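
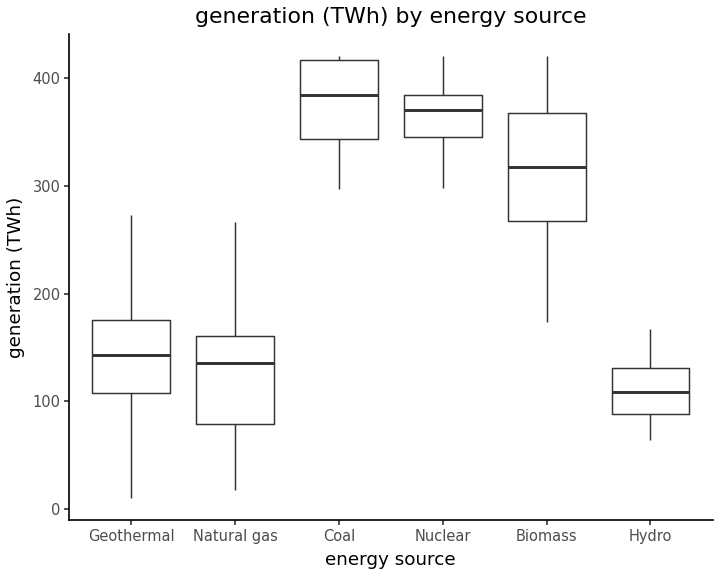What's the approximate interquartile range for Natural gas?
Q3 ≈ 150, Q1 ≈ 75; IQR ≈ 75.

≈ 75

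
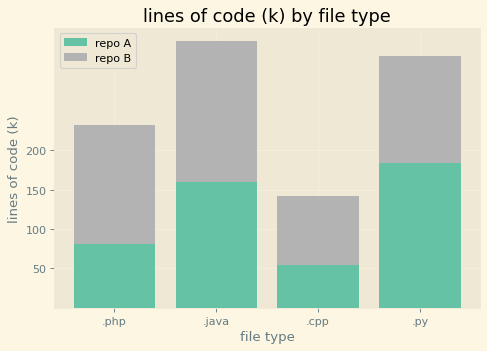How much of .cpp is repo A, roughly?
≈ 50

repo A top ≈ 50, bottom ≈ 0; segment ≈ 50.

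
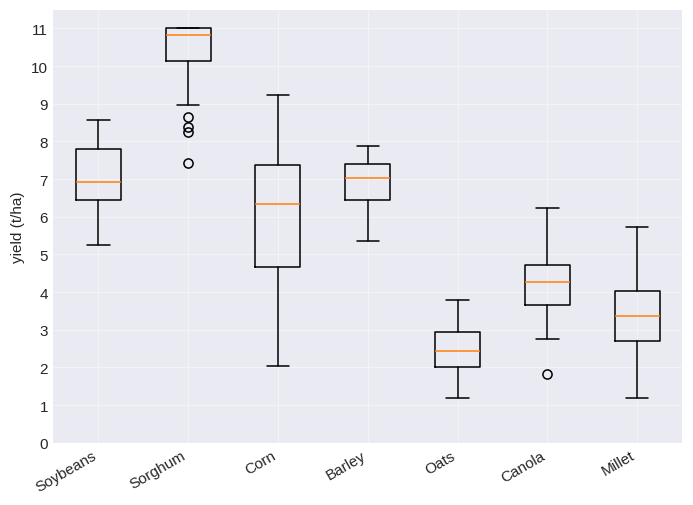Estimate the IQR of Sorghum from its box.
Q3 ≈ 11, Q1 ≈ 10; IQR ≈ 1.

≈ 1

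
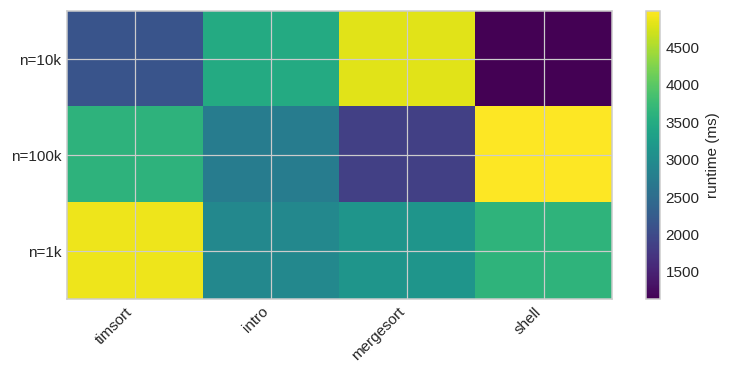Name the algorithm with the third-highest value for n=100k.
Top 4 for n=100k: shell ≈ 5000, timsort ≈ 3500, intro ≈ 2500, mergesort ≈ 2000.

intro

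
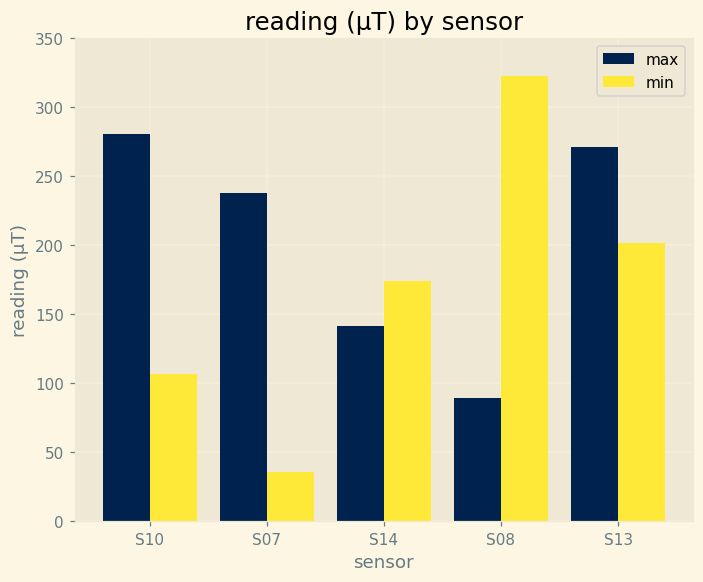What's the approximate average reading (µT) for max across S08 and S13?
≈ 175

(100 + 250) / 2 ≈ 175.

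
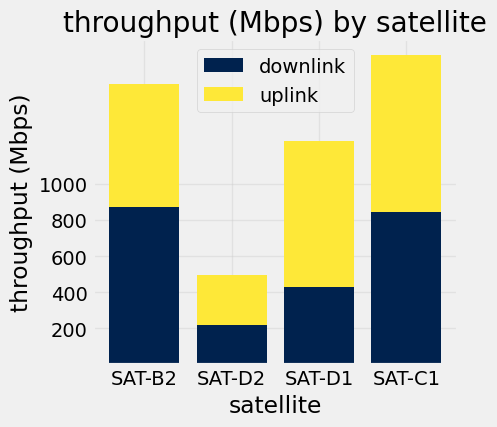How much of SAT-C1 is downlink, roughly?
≈ 800

downlink top ≈ 800, bottom ≈ 0; segment ≈ 800.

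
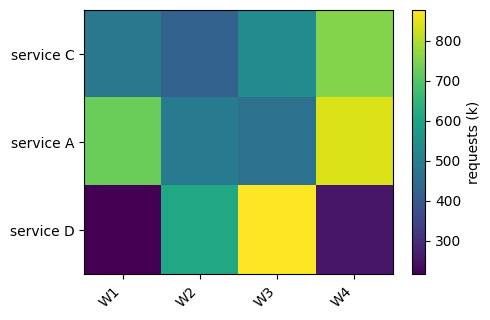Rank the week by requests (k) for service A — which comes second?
Top 3 for service A: W4 ≈ 800, W1 ≈ 700, W2 ≈ 500.

W1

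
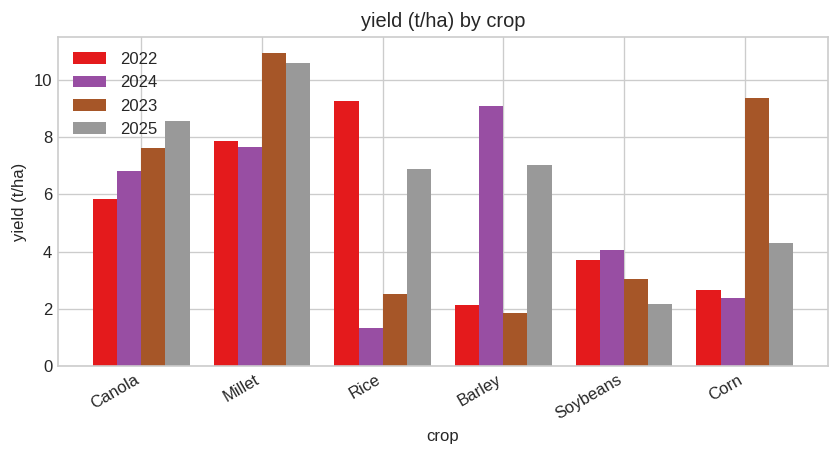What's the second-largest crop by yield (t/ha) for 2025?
Top 3 for 2025: Millet ≈ 11, Canola ≈ 9, Barley ≈ 7.

Canola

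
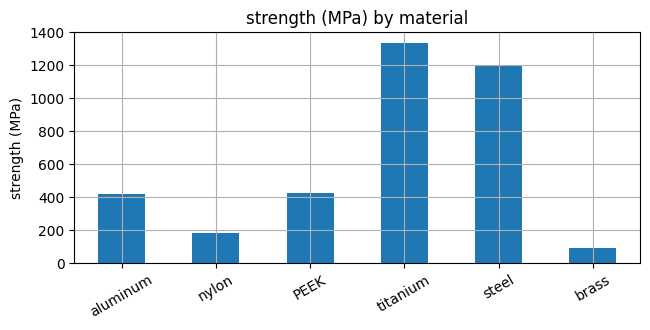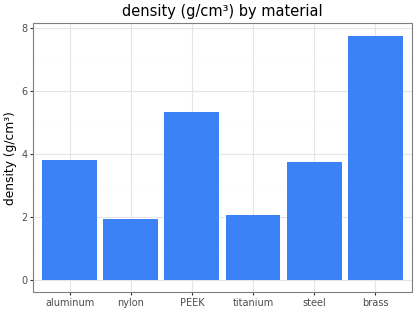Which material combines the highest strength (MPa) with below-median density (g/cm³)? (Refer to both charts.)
Chart 2 median density (g/cm³) ≈ 4; below-median materials: nylon, titanium, steel. Among those, titanium has the highest strength (MPa) (≈ 1400).

titanium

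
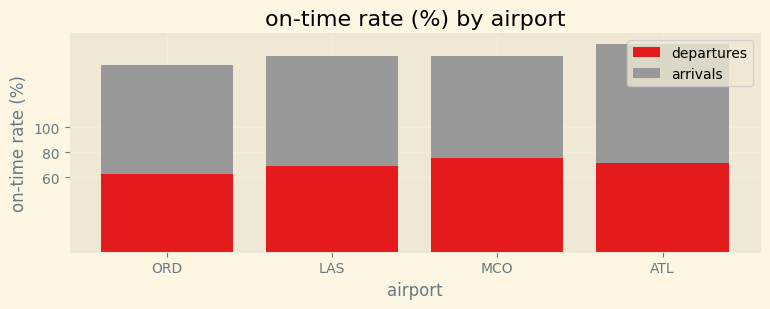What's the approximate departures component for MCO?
≈ 80

departures top ≈ 80, bottom ≈ 0; segment ≈ 80.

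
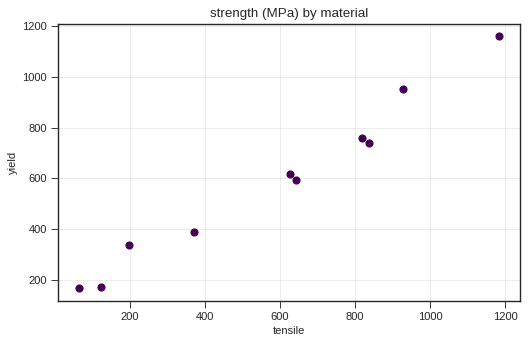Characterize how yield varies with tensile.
positive, strong

Points are positively correlated; strong (|r| ≈ 1.0).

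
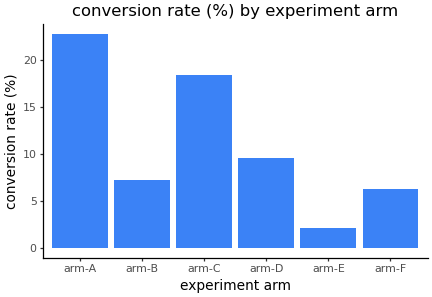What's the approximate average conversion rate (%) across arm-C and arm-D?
(18 + 10) / 2 ≈ 14.

≈ 14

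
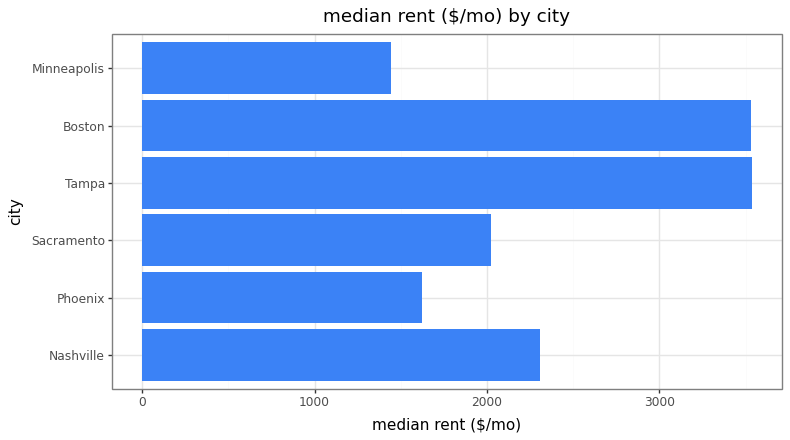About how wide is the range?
≈ 2000

Max Tampa ≈ 3500, min Minneapolis ≈ 1500; range ≈ 2000.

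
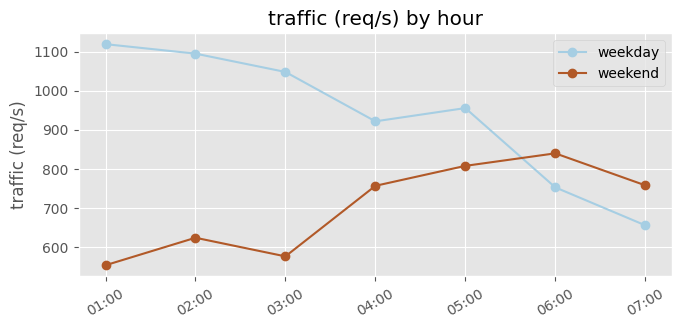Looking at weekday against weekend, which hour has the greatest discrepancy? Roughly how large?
01:00, ≈ 550 req/s

01:00: weekday ≈ 1100, weekend ≈ 550 → gap ≈ 550. Next-largest (03:00) is only ≈ 450.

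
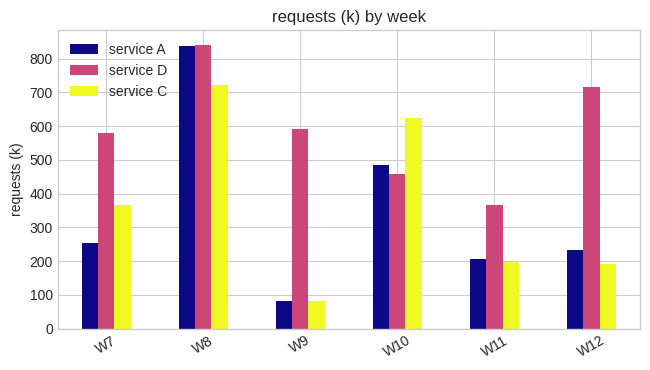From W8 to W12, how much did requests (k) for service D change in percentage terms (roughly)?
W8 ≈ 800, W12 ≈ 700; (700 − 800) / 800 ≈ -12.5%.

≈ -12.5%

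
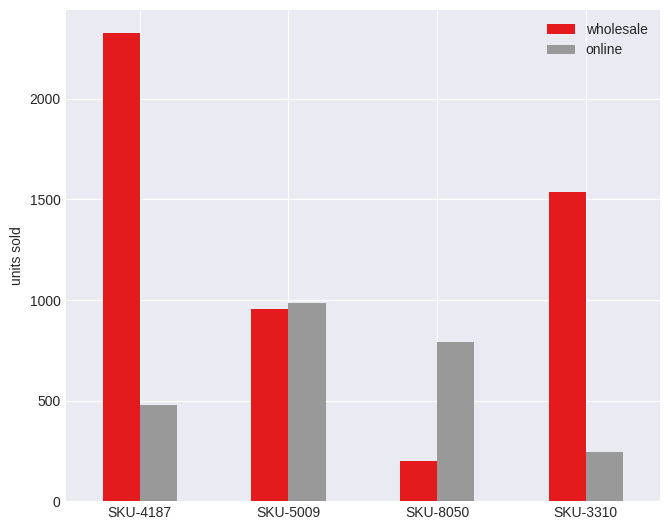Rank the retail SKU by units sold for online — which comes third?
SKU-4187

Top 4 for online: SKU-5009 ≈ 1000, SKU-8050 ≈ 800, SKU-4187 ≈ 400, SKU-3310 ≈ 200.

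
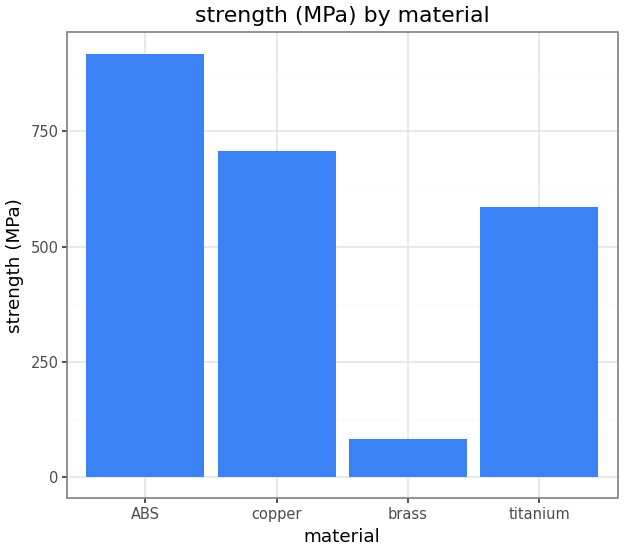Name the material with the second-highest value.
Top 3: ABS ≈ 900, copper ≈ 700, titanium ≈ 600.

copper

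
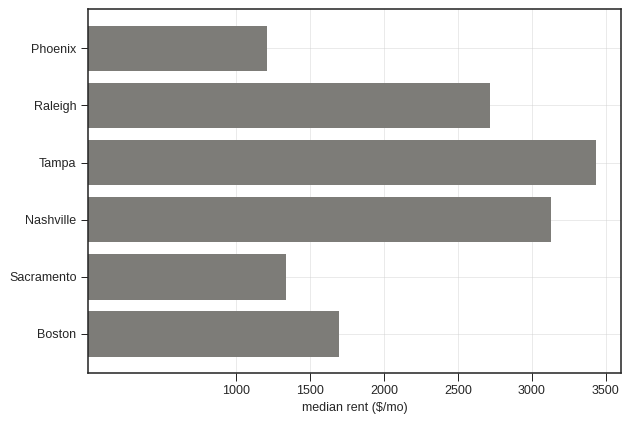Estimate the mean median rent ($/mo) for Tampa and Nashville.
≈ 3250

(3500 + 3000) / 2 ≈ 3250.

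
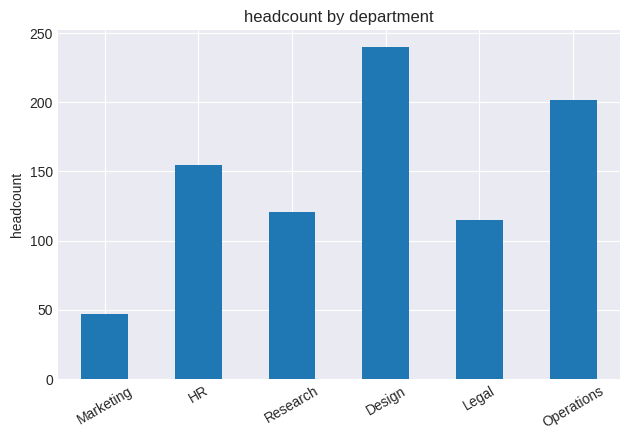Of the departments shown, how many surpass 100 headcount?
Above 100: HR, Research, Design, Legal, Operations.

5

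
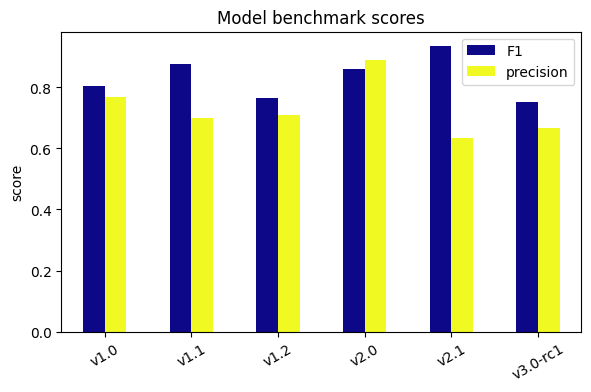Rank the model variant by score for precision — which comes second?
v1.0

Top 3 for precision: v2.0 ≈ 0.9, v1.0 ≈ 0.8, v1.2 ≈ 0.7.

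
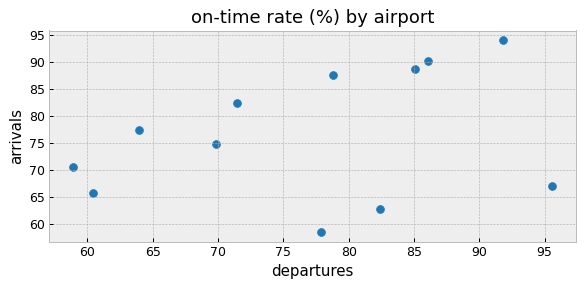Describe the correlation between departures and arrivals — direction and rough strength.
Points are positively correlated; weak (|r| ≈ 0.3).

positive, weak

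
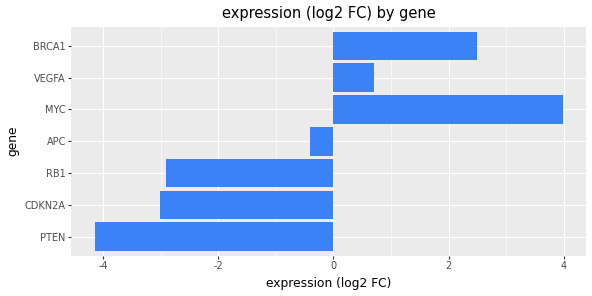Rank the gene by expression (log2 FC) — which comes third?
Top 4: MYC ≈ 4, BRCA1 ≈ 2, VEGFA ≈ 1, APC ≈ 0.

VEGFA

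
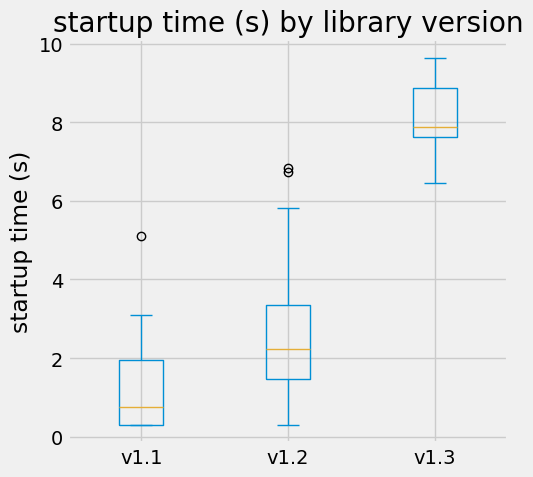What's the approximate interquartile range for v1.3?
Q3 ≈ 9, Q1 ≈ 8; IQR ≈ 1.

≈ 1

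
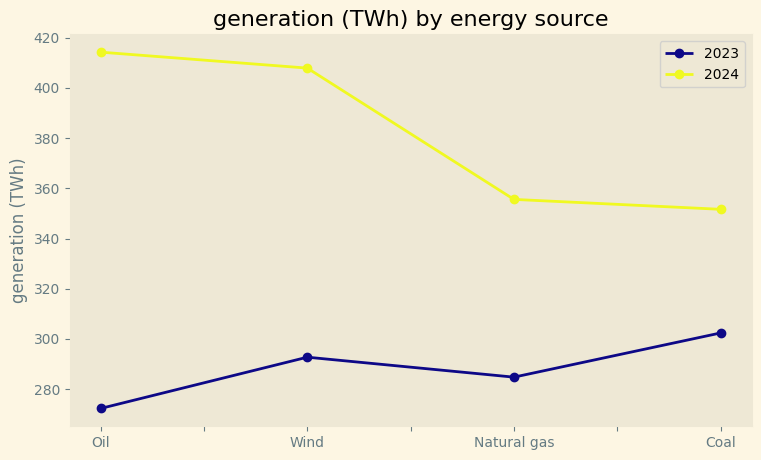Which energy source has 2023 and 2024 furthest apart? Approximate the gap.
Oil: 2023 ≈ 280, 2024 ≈ 420 → gap ≈ 140. Next-largest (Wind) is only ≈ 100.

Oil, ≈ 140 TWh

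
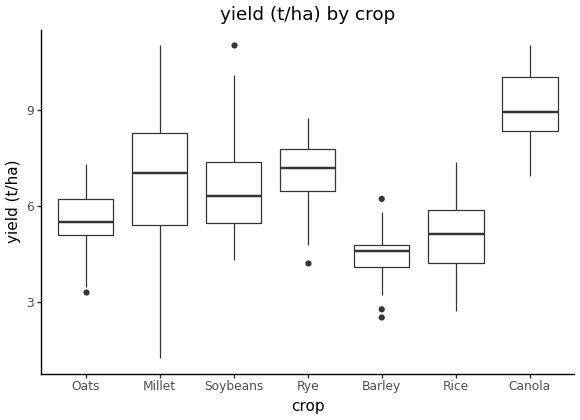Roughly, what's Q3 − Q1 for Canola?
≈ 1.5

Q3 ≈ 10.0, Q1 ≈ 8.5; IQR ≈ 1.5.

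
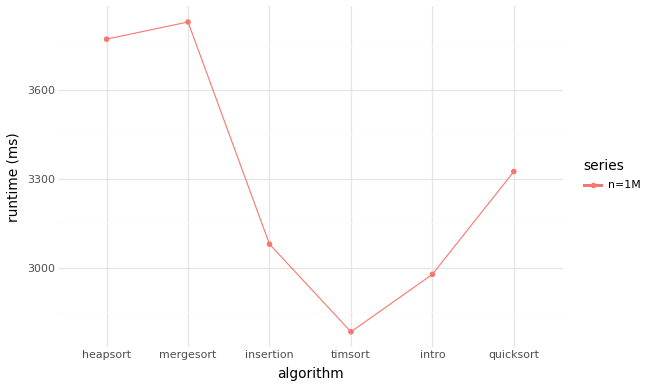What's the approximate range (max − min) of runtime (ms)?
≈ 1000

Max mergesort ≈ 3800, min timsort ≈ 2800; range ≈ 1000.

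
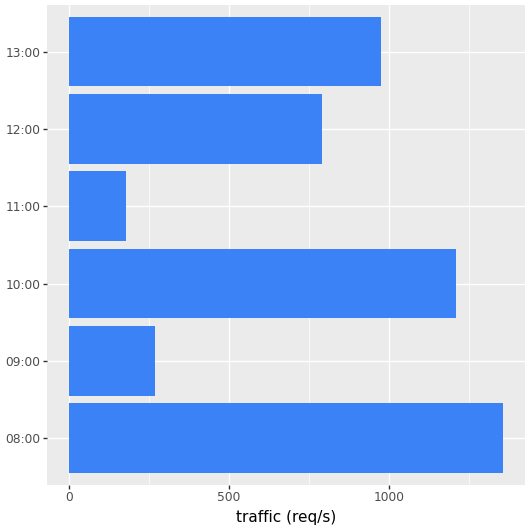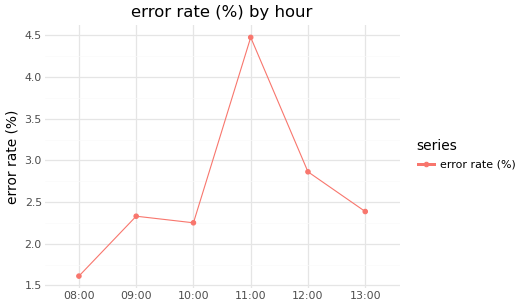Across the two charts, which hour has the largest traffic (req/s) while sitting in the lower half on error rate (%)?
08:00

Chart 2 median error rate (%) ≈ 2.5; below-median hours: 08:00, 09:00, 10:00. Among those, 08:00 has the highest traffic (req/s) (≈ 1400).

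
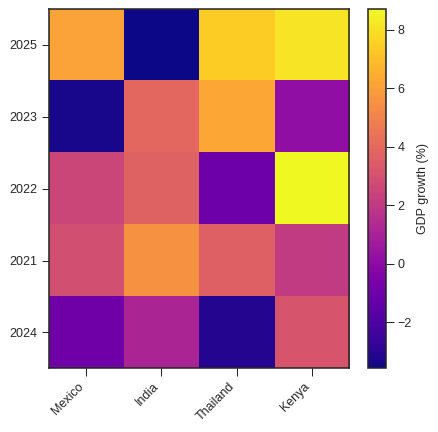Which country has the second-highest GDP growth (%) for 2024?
India

Top 3 for 2024: Kenya ≈ 4, India ≈ 2, Mexico ≈ 0.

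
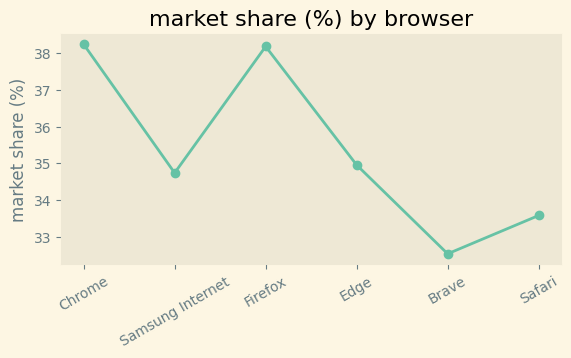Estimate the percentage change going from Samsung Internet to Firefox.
≈ +10.1%

Samsung Internet ≈ 34.5, Firefox ≈ 38.0; (38.0 − 34.5) / 34.5 ≈ +10.1%.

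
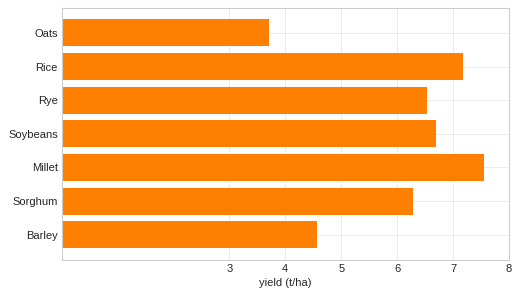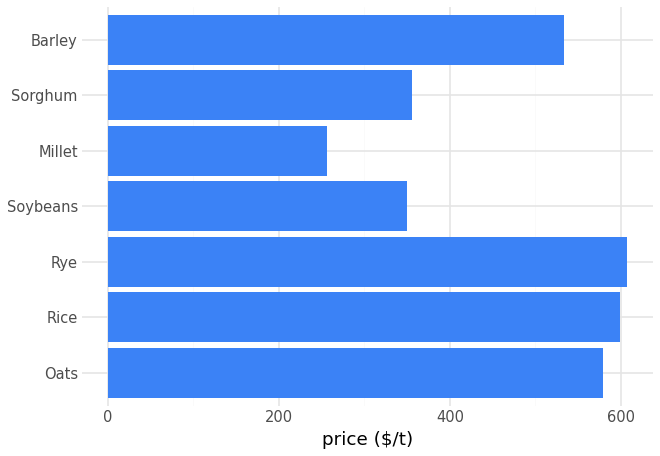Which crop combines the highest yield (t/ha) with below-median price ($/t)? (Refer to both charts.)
Chart 2 median price ($/t) ≈ 500; below-median crops: Soybeans, Millet, Sorghum. Among those, Millet has the highest yield (t/ha) (≈ 8).

Millet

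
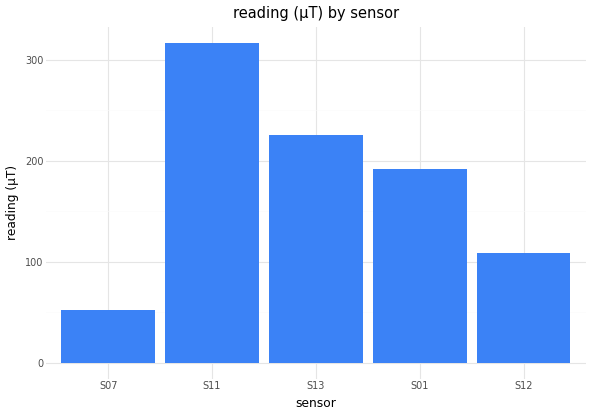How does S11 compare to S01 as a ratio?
S11 ≈ 300, S01 ≈ 200; 300/200 ≈ 1.5.

≈ 1.5×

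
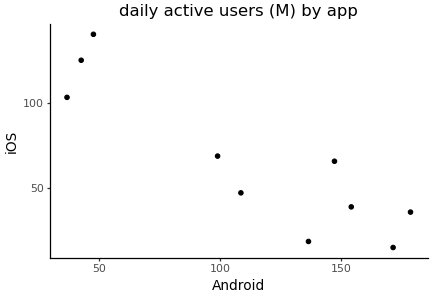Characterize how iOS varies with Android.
negative, strong

Points are negatively correlated; strong (|r| ≈ 0.9).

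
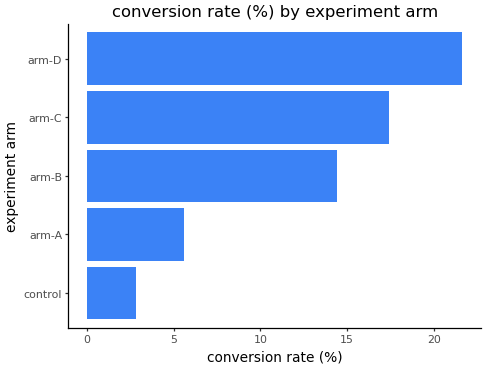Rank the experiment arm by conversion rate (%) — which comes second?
arm-C

Top 3: arm-D ≈ 22, arm-C ≈ 18, arm-B ≈ 14.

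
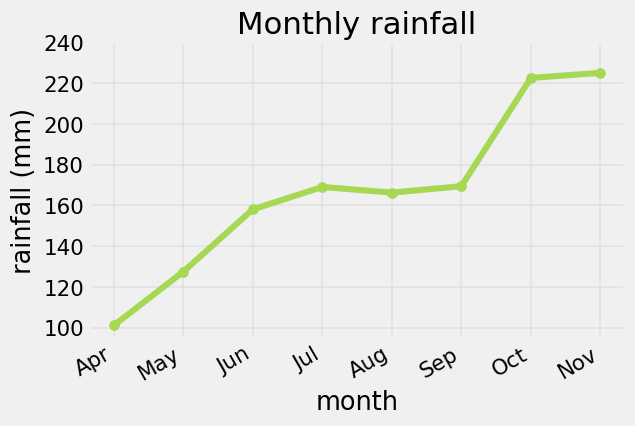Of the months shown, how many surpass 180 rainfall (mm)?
Above 180: Oct, Nov.

2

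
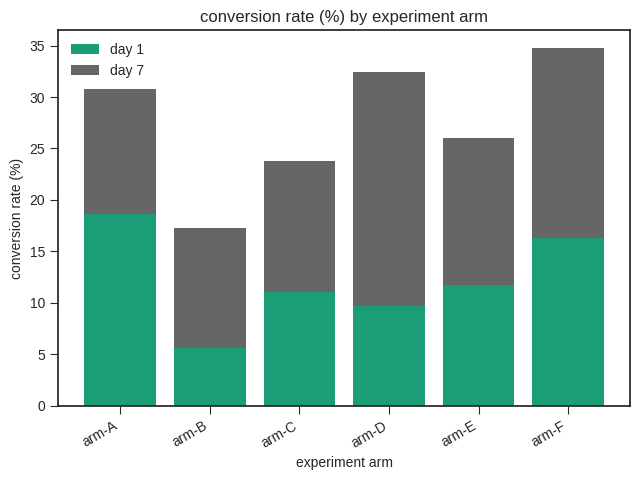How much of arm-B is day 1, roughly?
≈ 5

day 1 top ≈ 5, bottom ≈ 0; segment ≈ 5.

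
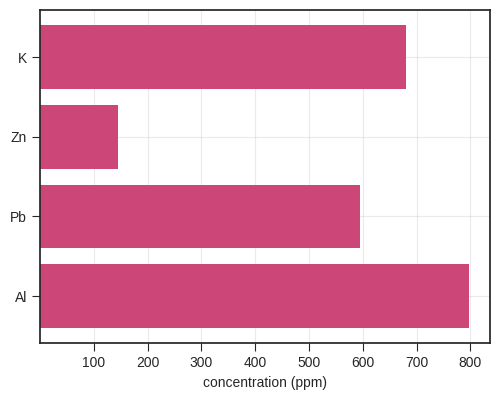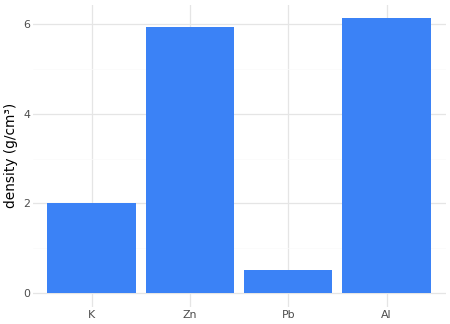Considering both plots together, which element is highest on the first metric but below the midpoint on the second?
Chart 2 median density (g/cm³) ≈ 4; below-median elements: K, Pb. Among those, K has the highest concentration (ppm) (≈ 700).

K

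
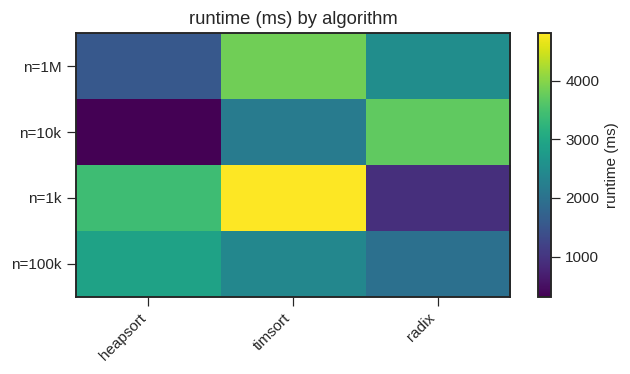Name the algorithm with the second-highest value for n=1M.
Top 3 for n=1M: timsort ≈ 4000, radix ≈ 2500, heapsort ≈ 1500.

radix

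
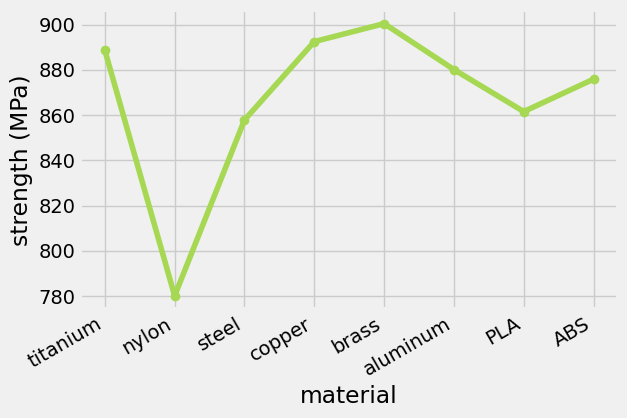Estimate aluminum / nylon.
aluminum ≈ 880, nylon ≈ 780; 880/780 ≈ 1.13.

≈ 1.13×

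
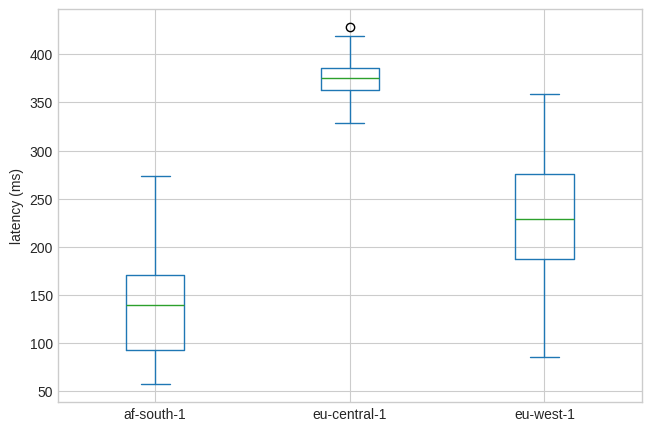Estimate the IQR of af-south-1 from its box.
Q3 ≈ 175, Q1 ≈ 100; IQR ≈ 75.

≈ 75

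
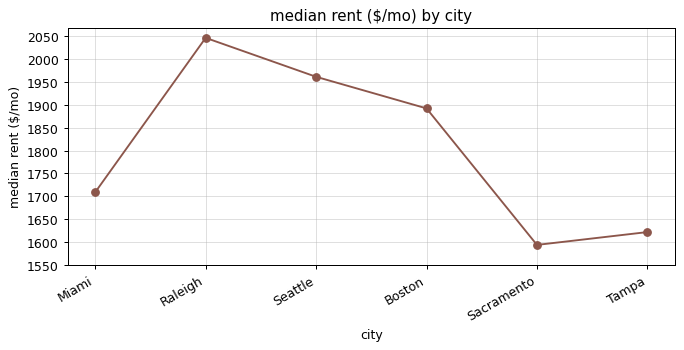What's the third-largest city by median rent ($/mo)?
Boston

Top 4: Raleigh ≈ 2050, Seattle ≈ 1950, Boston ≈ 1900, Miami ≈ 1700.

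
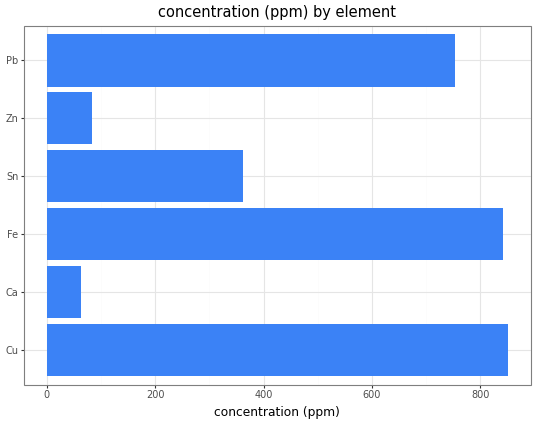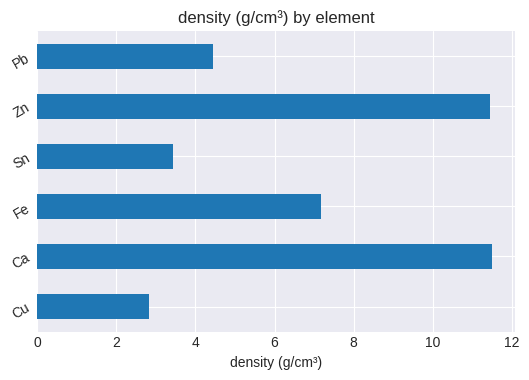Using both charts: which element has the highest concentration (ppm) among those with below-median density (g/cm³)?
Cu

Chart 2 median density (g/cm³) ≈ 6; below-median elements: Cu, Sn, Pb. Among those, Cu has the highest concentration (ppm) (≈ 900).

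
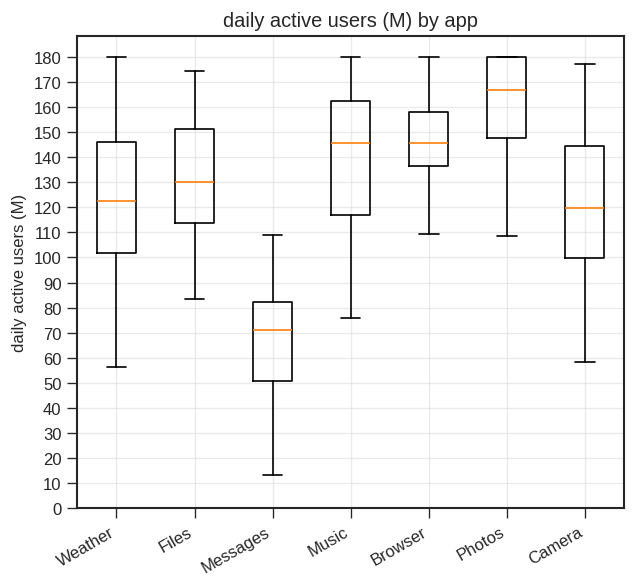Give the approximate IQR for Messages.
Q3 ≈ 80, Q1 ≈ 50; IQR ≈ 30.

≈ 30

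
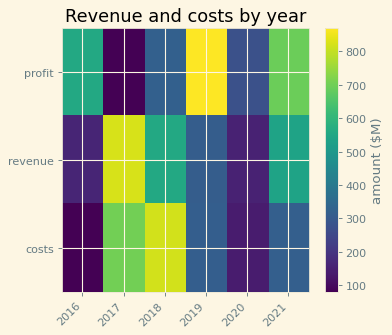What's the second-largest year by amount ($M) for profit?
2021

Top 3 for profit: 2019 ≈ 900, 2021 ≈ 700, 2016 ≈ 600.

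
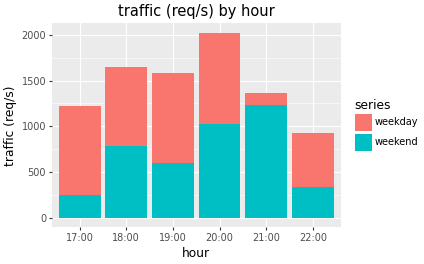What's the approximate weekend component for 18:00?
≈ 800

weekend top ≈ 800, bottom ≈ 0; segment ≈ 800.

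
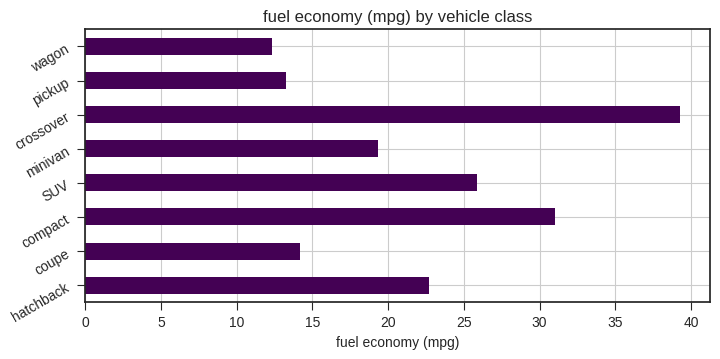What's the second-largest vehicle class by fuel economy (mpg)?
compact

Top 3: crossover ≈ 40, compact ≈ 30, SUV ≈ 25.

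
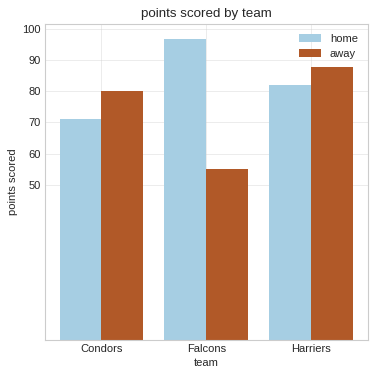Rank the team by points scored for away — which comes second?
Condors

Top 3 for away: Harriers ≈ 90, Condors ≈ 80, Falcons ≈ 60.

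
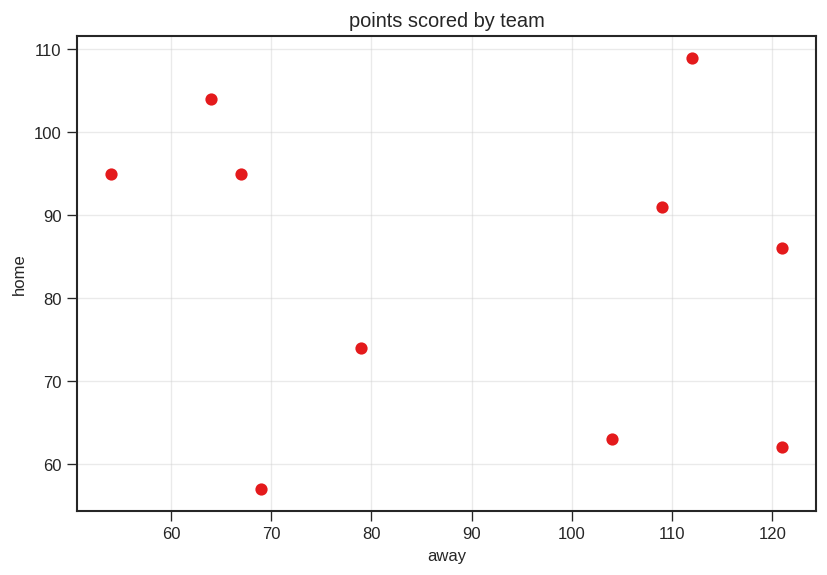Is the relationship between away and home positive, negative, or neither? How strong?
no clear correlation

Points are roughly uncorrelated; weak (|r| ≈ 0.2).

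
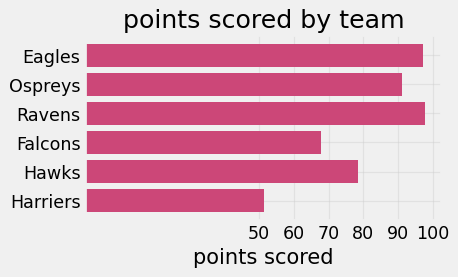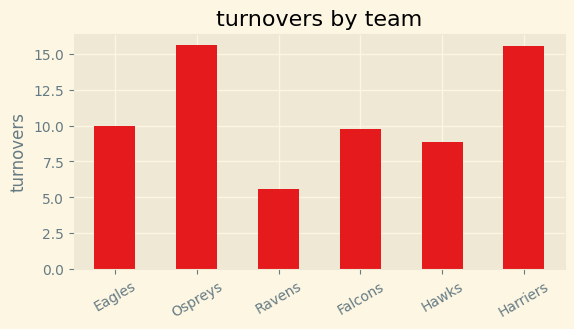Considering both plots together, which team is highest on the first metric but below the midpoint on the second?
Ravens

Chart 2 median turnovers ≈ 10; below-median teams: Ravens, Falcons, Hawks. Among those, Ravens has the highest points scored (≈ 100).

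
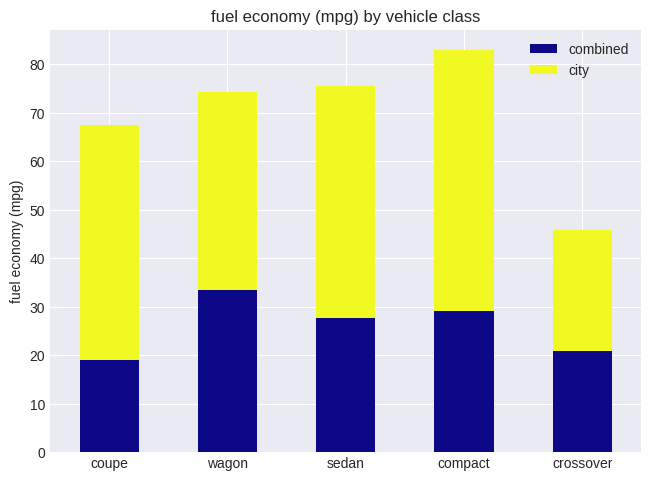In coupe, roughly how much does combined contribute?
combined top ≈ 20, bottom ≈ 0; segment ≈ 20.

≈ 20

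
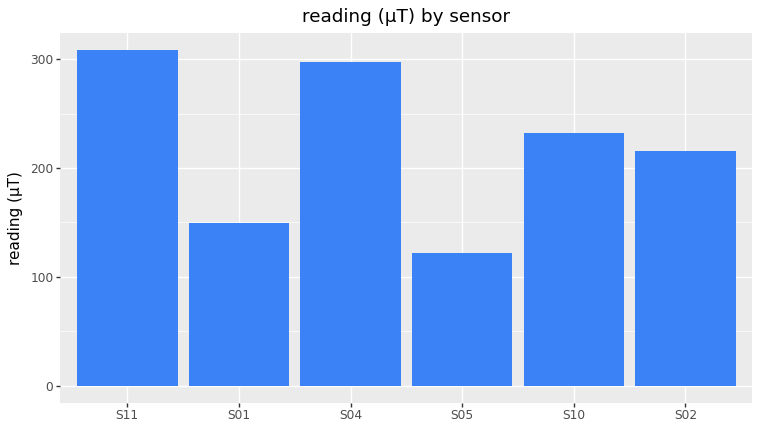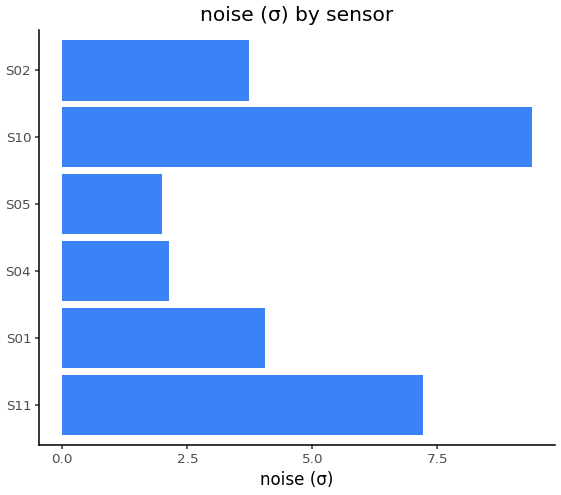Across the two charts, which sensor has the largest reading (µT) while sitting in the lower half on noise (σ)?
Chart 2 median noise (σ) ≈ 4; below-median sensors: S04, S05, S02. Among those, S04 has the highest reading (µT) (≈ 300).

S04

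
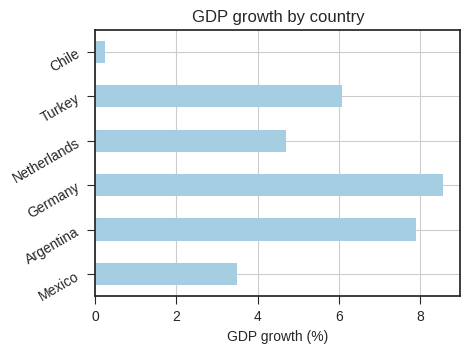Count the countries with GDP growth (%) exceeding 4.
4

Above 4: Argentina, Germany, Netherlands, Turkey.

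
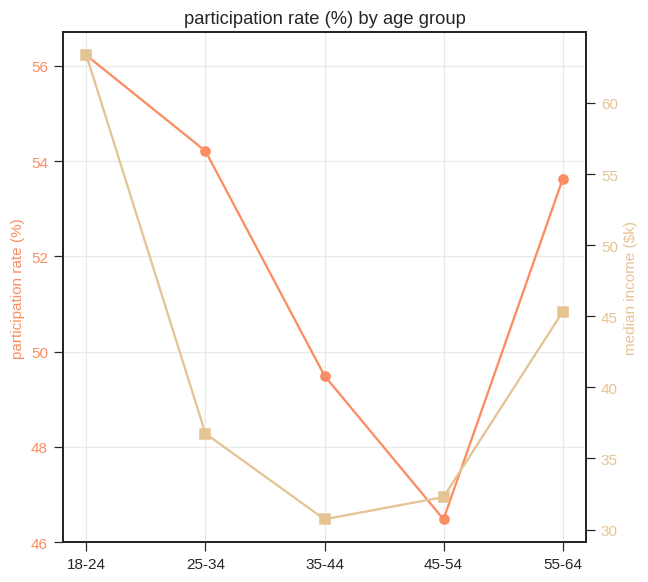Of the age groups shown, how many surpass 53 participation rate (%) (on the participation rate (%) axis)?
Above 53: 18-24, 25-34, 55-64.

3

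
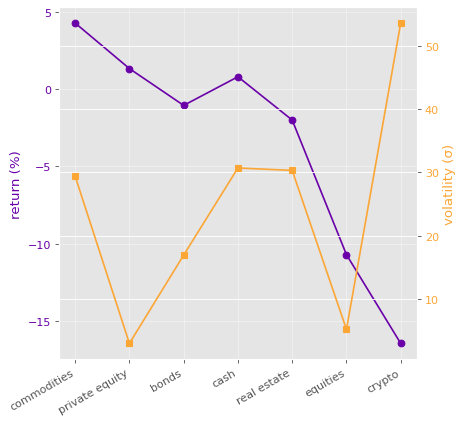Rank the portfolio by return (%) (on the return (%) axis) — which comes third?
Top 4 (on the return (%) axis): commodities ≈ 4, private equity ≈ 2, cash ≈ 0, bonds ≈ -2.

cash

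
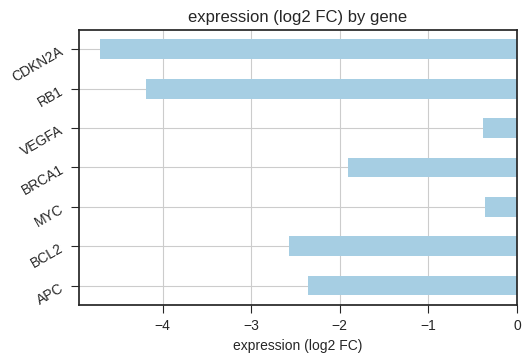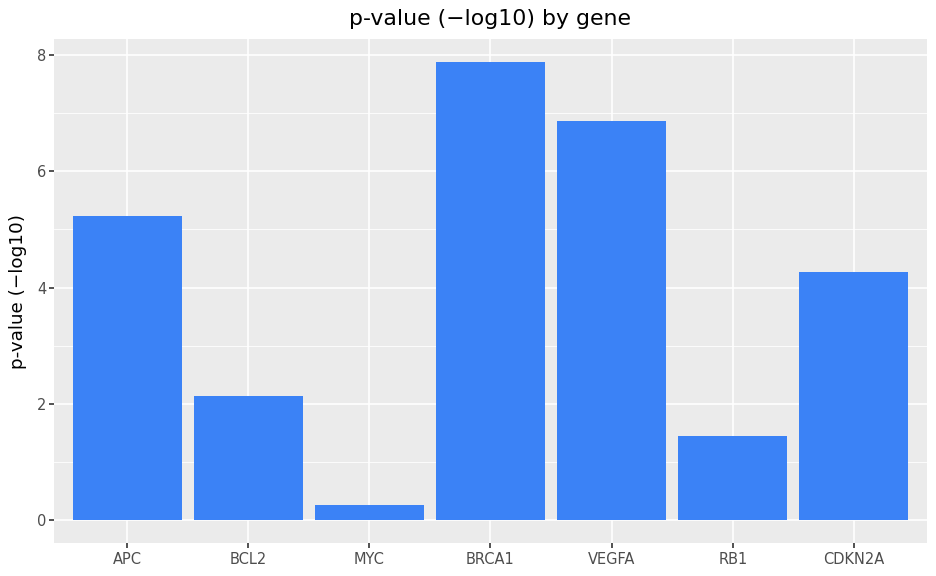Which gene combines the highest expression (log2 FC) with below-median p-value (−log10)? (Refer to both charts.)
MYC

Chart 2 median p-value (−log10) ≈ 4; below-median genes: BCL2, MYC, RB1. Among those, MYC has the highest expression (log2 FC) (≈ 0).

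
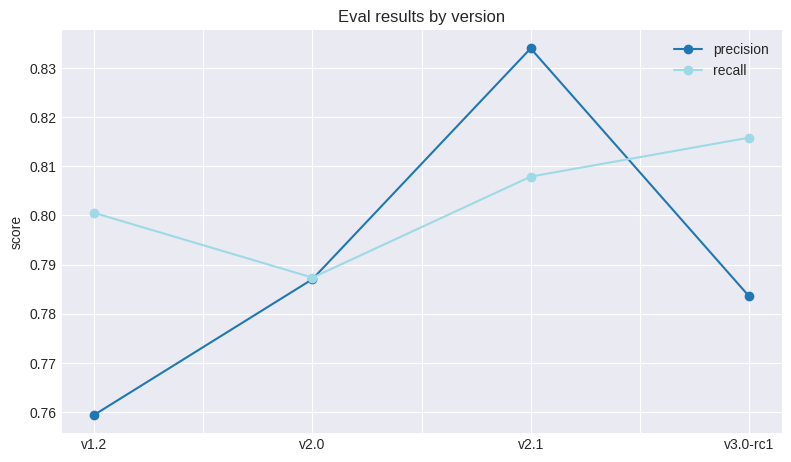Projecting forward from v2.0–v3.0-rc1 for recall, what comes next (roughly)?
≈ 0.835

Last three: 0.79, 0.81, 0.82 → slope ≈ 0.015/step → next ≈ 0.835.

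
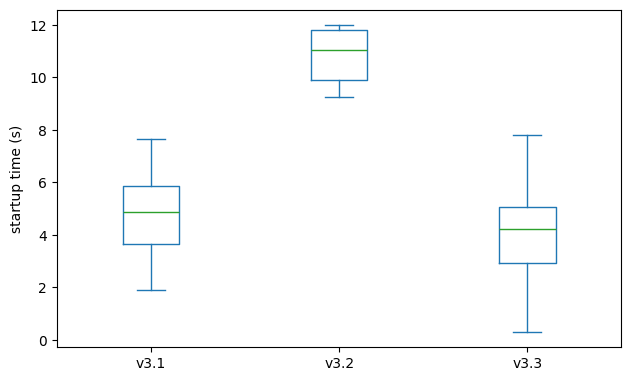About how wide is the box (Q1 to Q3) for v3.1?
≈ 2

Q3 ≈ 6, Q1 ≈ 4; IQR ≈ 2.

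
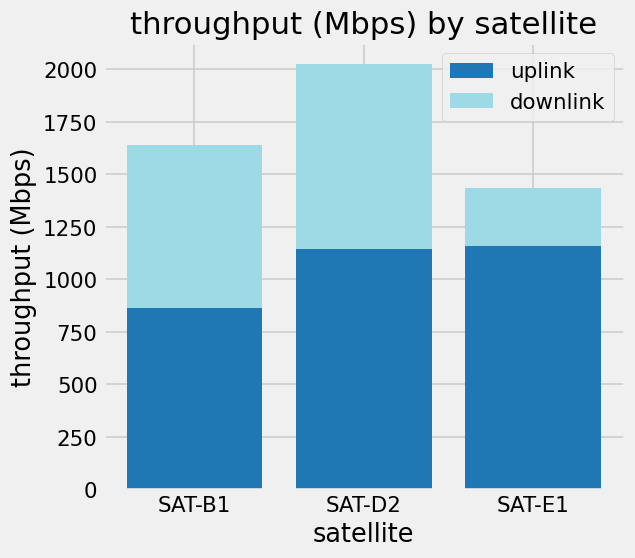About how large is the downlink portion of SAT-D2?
downlink top ≈ 2000, bottom ≈ 1200; segment ≈ 800.

≈ 800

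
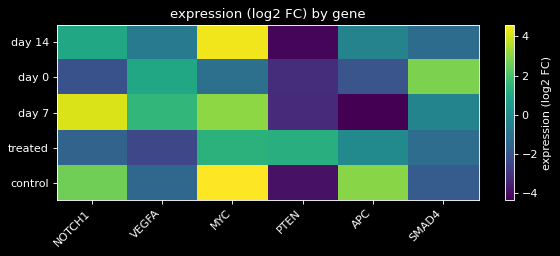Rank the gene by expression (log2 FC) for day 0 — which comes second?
VEGFA

Top 3 for day 0: SMAD4 ≈ 3, VEGFA ≈ 1, MYC ≈ -1.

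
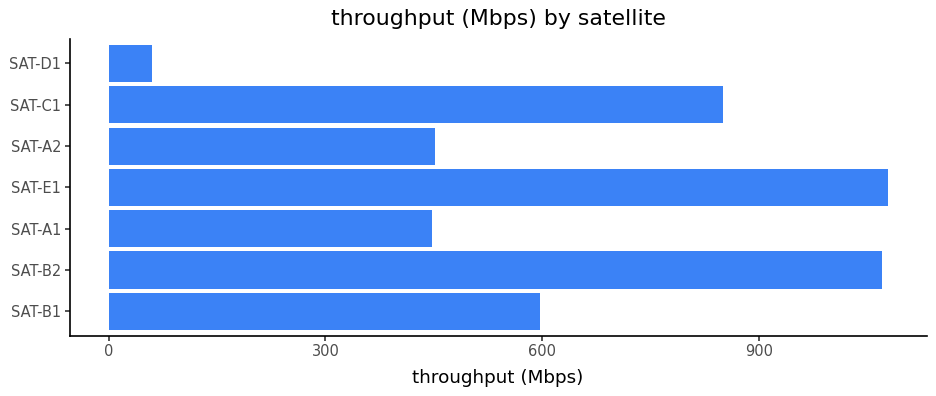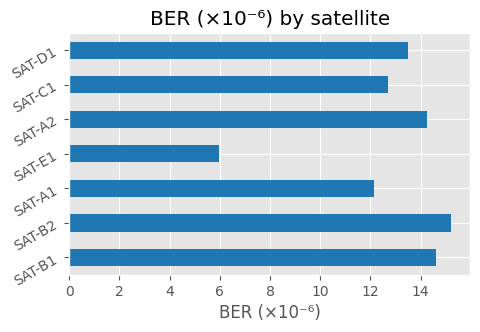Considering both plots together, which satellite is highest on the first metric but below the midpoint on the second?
Chart 2 median BER (×10⁻⁶) ≈ 14; below-median satellites: SAT-A1, SAT-E1, SAT-C1. Among those, SAT-E1 has the highest throughput (Mbps) (≈ 1100).

SAT-E1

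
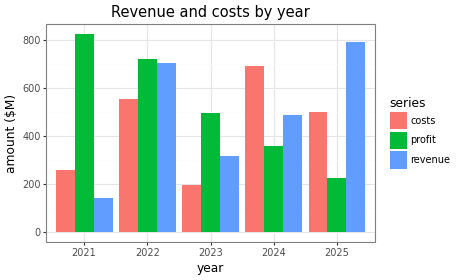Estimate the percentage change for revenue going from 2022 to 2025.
2022 ≈ 700, 2025 ≈ 800; (800 − 700) / 700 ≈ +14.3%.

≈ +14.3%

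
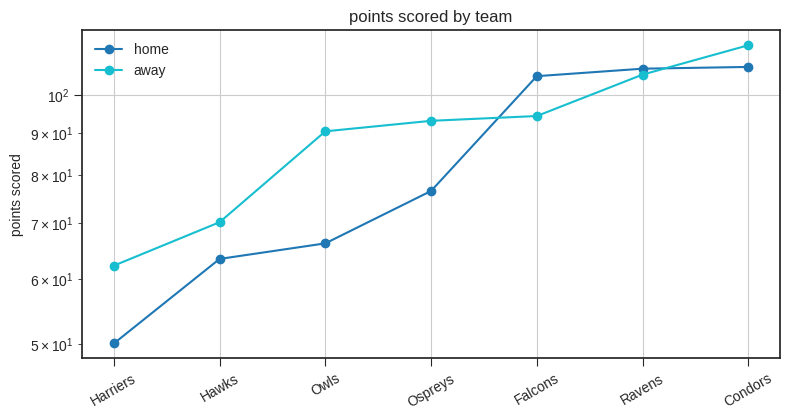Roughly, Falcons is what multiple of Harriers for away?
≈ 1.5×

Falcons ≈ 90, Harriers ≈ 60; 90/60 ≈ 1.5.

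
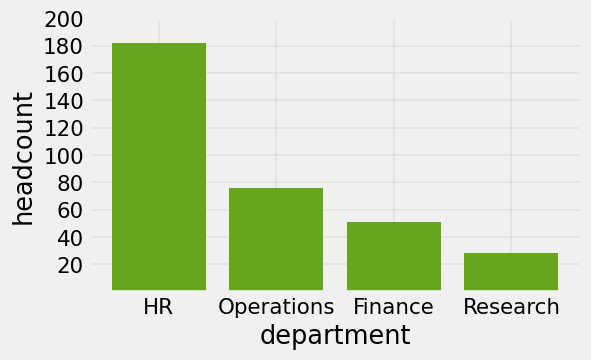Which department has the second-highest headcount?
Operations

Top 3: HR ≈ 180, Operations ≈ 80, Finance ≈ 60.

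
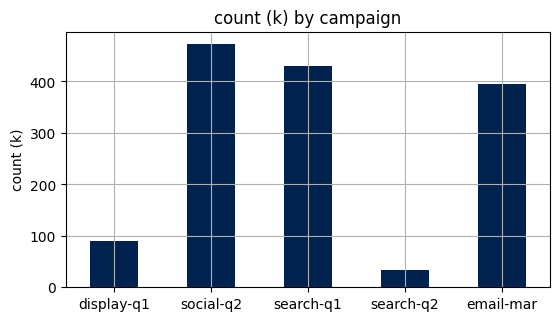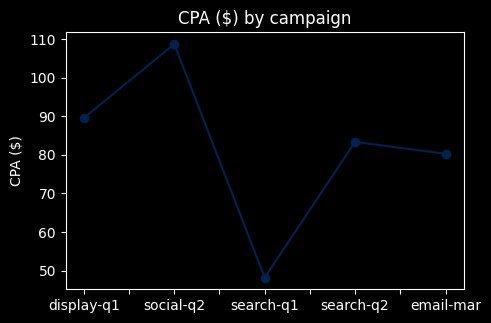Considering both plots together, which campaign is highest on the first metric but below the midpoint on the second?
Chart 2 median CPA ($) ≈ 80; below-median campaigns: search-q1, email-mar. Among those, search-q1 has the highest count (k) (≈ 450).

search-q1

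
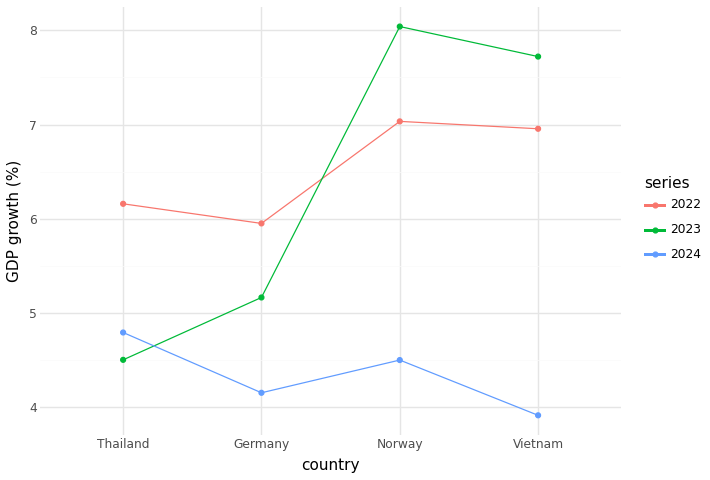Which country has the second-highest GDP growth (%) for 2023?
Vietnam

Top 3 for 2023: Norway ≈ 8.0, Vietnam ≈ 7.5, Germany ≈ 5.0.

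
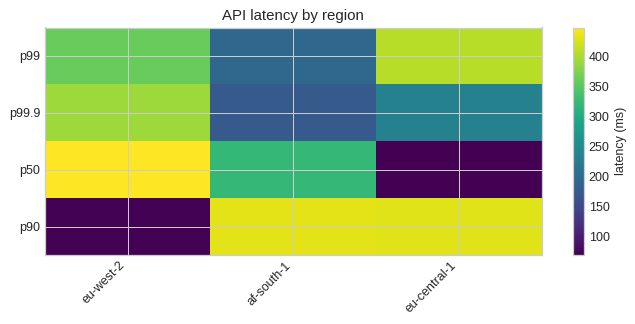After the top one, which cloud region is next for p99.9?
Top 3 for p99.9: eu-west-2 ≈ 400, eu-central-1 ≈ 250, af-south-1 ≈ 200.

eu-central-1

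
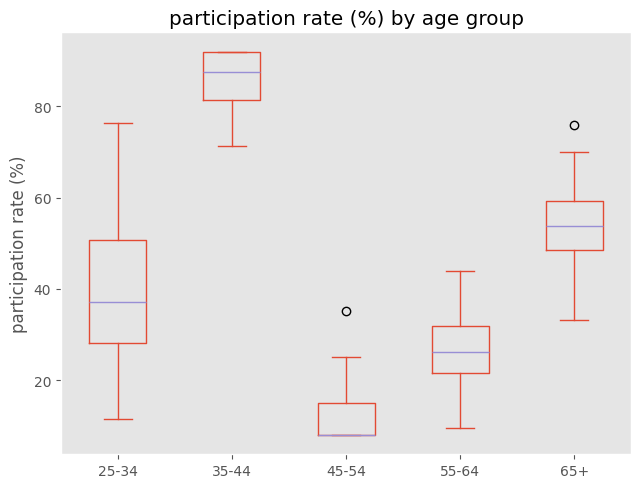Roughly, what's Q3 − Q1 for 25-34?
≈ 20

Q3 ≈ 50, Q1 ≈ 30; IQR ≈ 20.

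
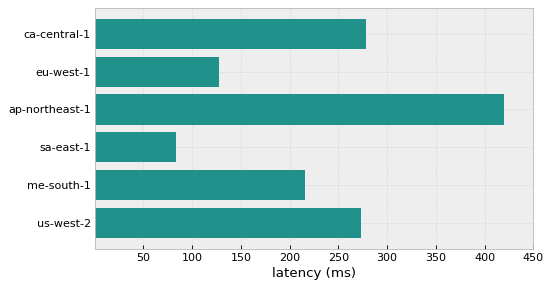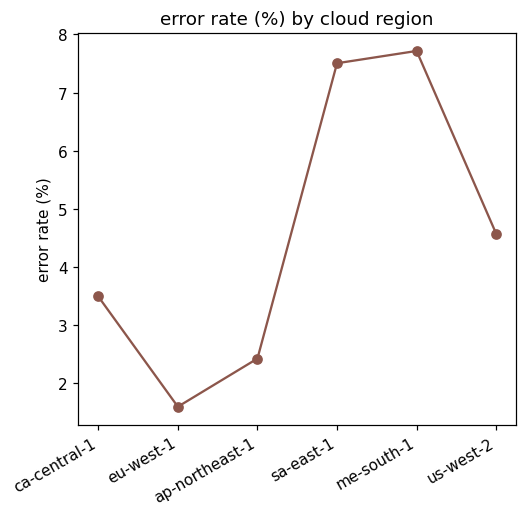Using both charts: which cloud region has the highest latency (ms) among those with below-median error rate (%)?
Chart 2 median error rate (%) ≈ 4; below-median cloud regions: ca-central-1, eu-west-1, ap-northeast-1. Among those, ap-northeast-1 has the highest latency (ms) (≈ 400).

ap-northeast-1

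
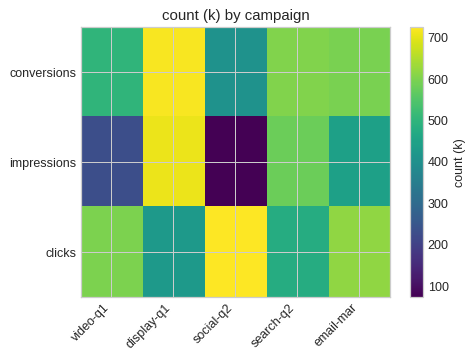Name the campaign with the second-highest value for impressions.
search-q2

Top 3 for impressions: display-q1 ≈ 700, search-q2 ≈ 600, email-mar ≈ 400.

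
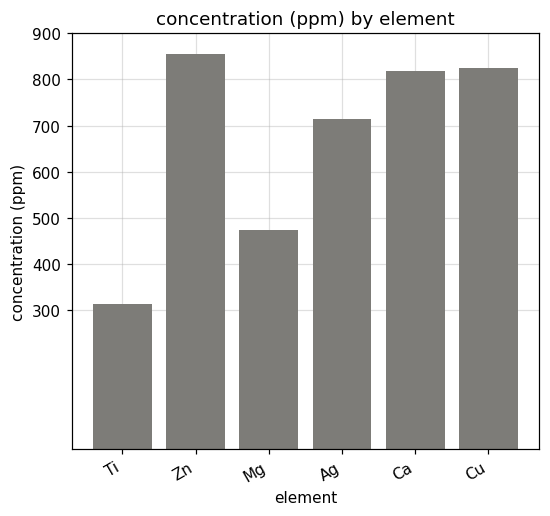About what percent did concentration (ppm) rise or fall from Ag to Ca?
Ag ≈ 700, Ca ≈ 800; (800 − 700) / 700 ≈ +14.3%.

≈ +14.3%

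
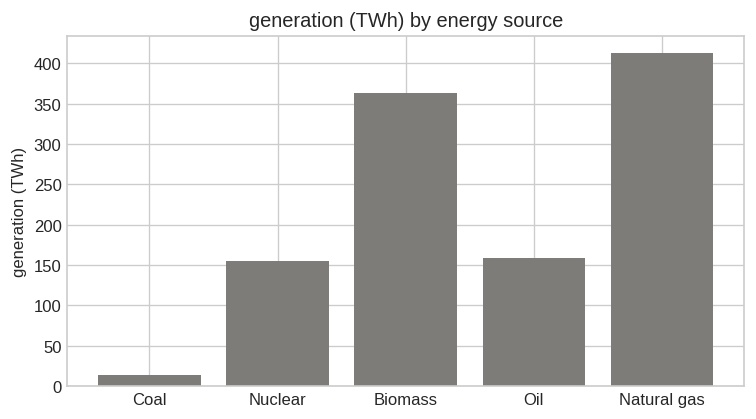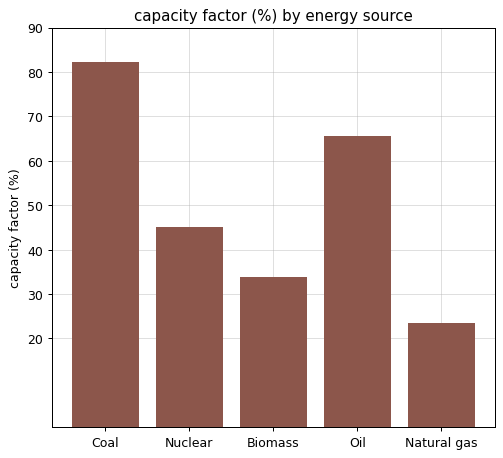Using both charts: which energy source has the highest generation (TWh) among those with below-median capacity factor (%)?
Natural gas

Chart 2 median capacity factor (%) ≈ 50; below-median energy sources: Biomass, Natural gas. Among those, Natural gas has the highest generation (TWh) (≈ 400).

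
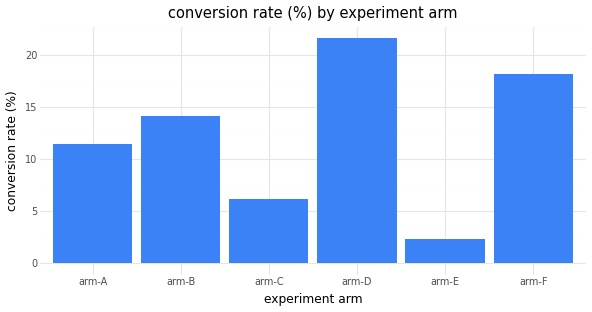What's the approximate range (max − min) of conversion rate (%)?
Max arm-D ≈ 22, min arm-E ≈ 2; range ≈ 20.

≈ 20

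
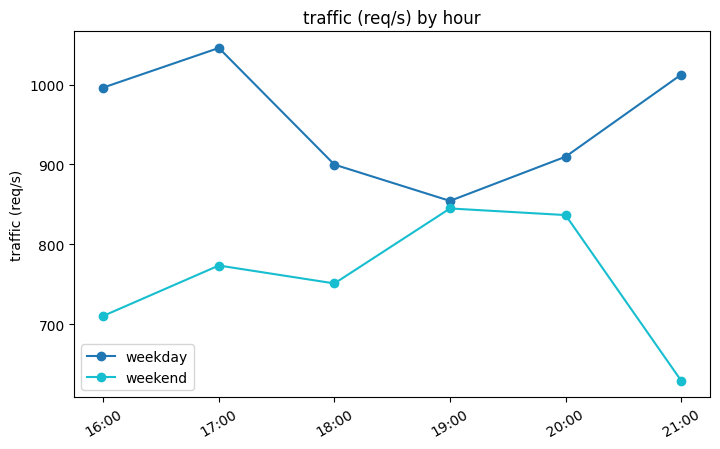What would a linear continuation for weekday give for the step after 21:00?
≈ 1075

Last three: 850, 900, 1000 → slope ≈ 75/step → next ≈ 1075.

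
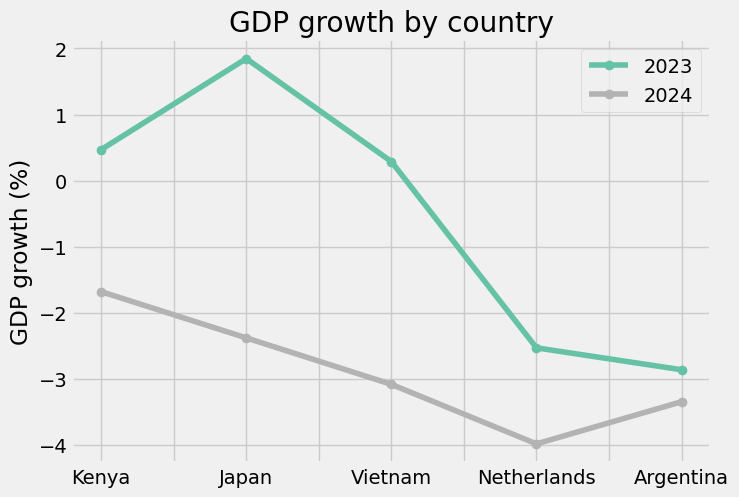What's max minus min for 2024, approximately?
Max Kenya ≈ -1.5, min Netherlands ≈ -4.0; range ≈ 2.5.

≈ 2.5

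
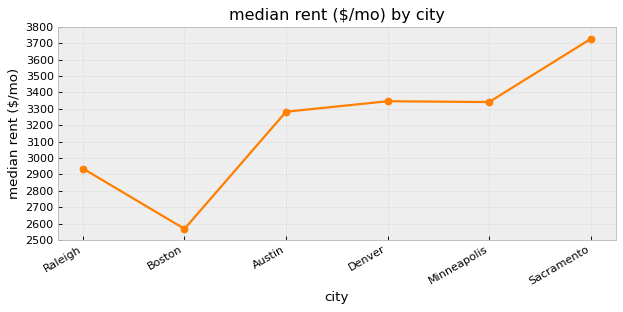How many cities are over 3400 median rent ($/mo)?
1

Above 3400: Sacramento.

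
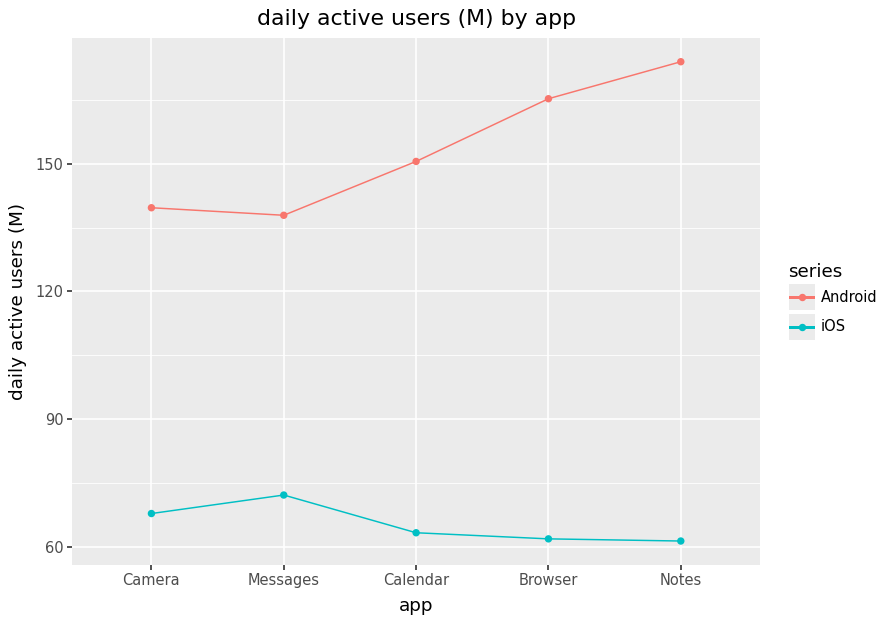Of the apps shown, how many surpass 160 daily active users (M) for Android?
2

Above 160: Browser, Notes.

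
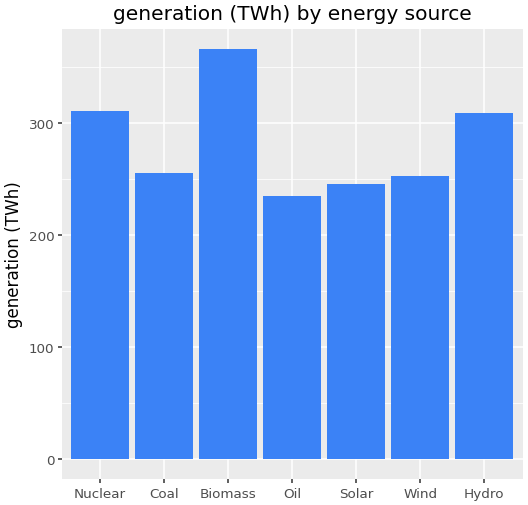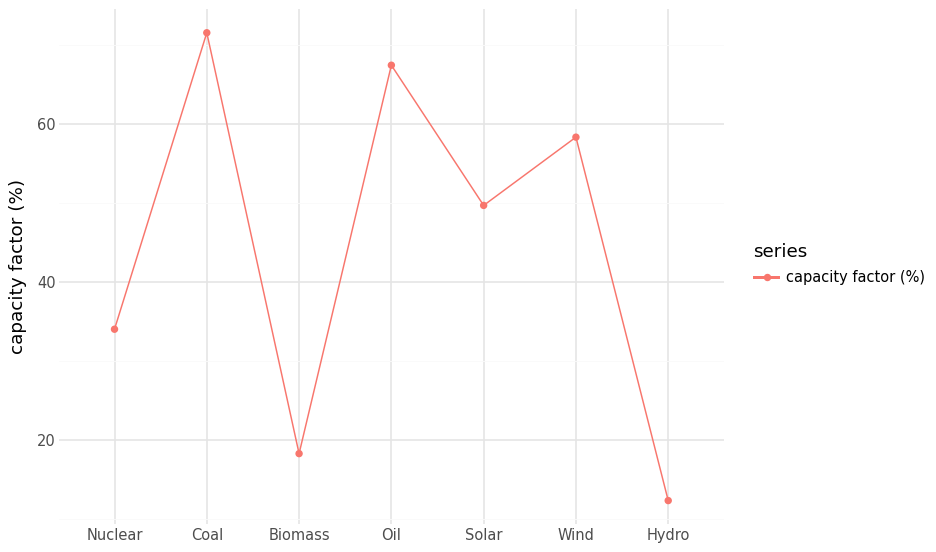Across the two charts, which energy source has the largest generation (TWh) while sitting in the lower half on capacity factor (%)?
Chart 2 median capacity factor (%) ≈ 50; below-median energy sources: Nuclear, Biomass, Hydro. Among those, Biomass has the highest generation (TWh) (≈ 350).

Biomass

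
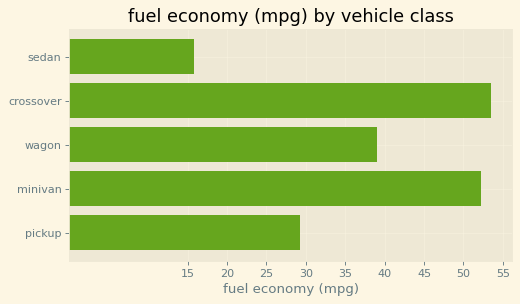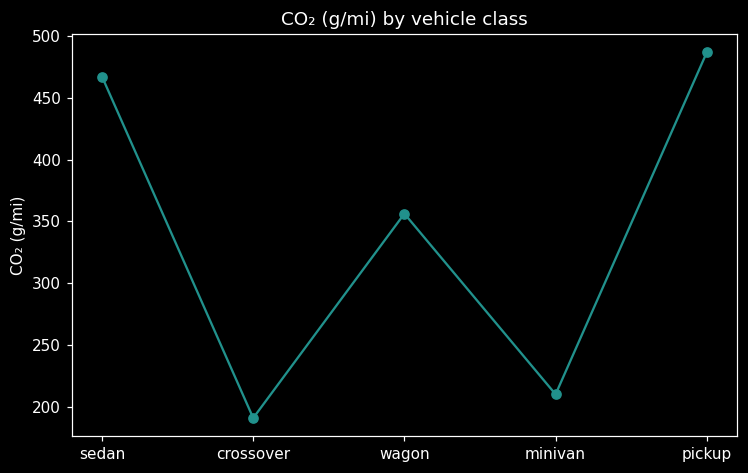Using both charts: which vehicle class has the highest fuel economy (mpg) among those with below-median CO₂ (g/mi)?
Chart 2 median CO₂ (g/mi) ≈ 350; below-median vehicle classes: crossover, minivan. Among those, crossover has the highest fuel economy (mpg) (≈ 55).

crossover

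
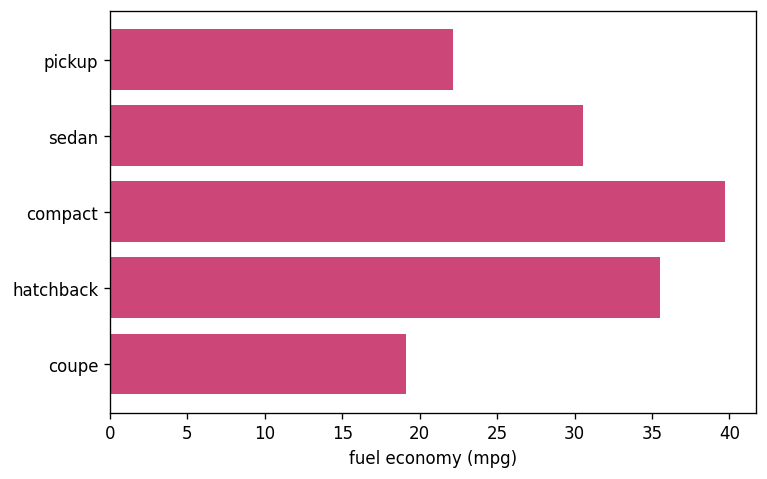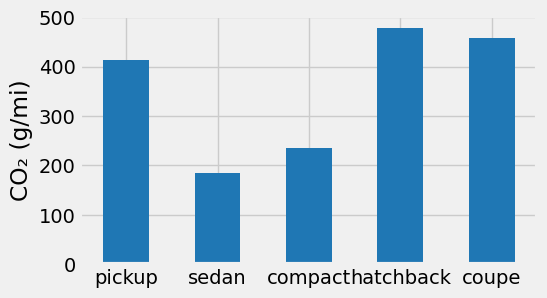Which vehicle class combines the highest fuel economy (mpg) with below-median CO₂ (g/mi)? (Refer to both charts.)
compact

Chart 2 median CO₂ (g/mi) ≈ 400; below-median vehicle classes: sedan, compact. Among those, compact has the highest fuel economy (mpg) (≈ 40).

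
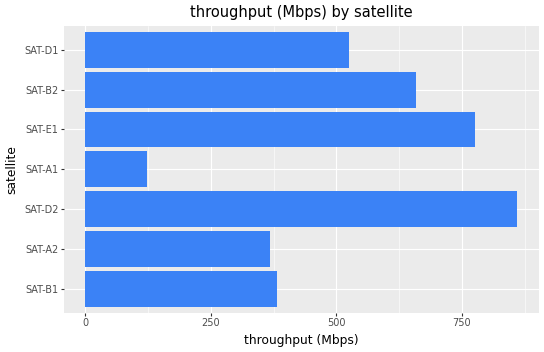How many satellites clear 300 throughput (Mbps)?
6

Above 300: SAT-B1, SAT-A2, SAT-D2, SAT-E1, SAT-B2, SAT-D1.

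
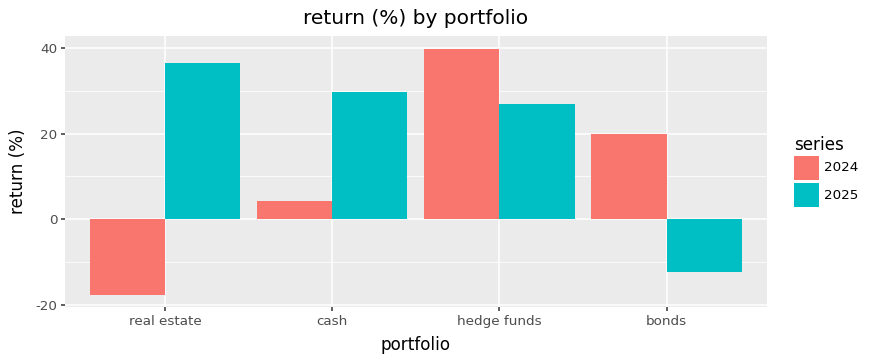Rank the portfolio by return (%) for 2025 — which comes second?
Top 3 for 2025: real estate ≈ 35, cash ≈ 30, hedge funds ≈ 25.

cash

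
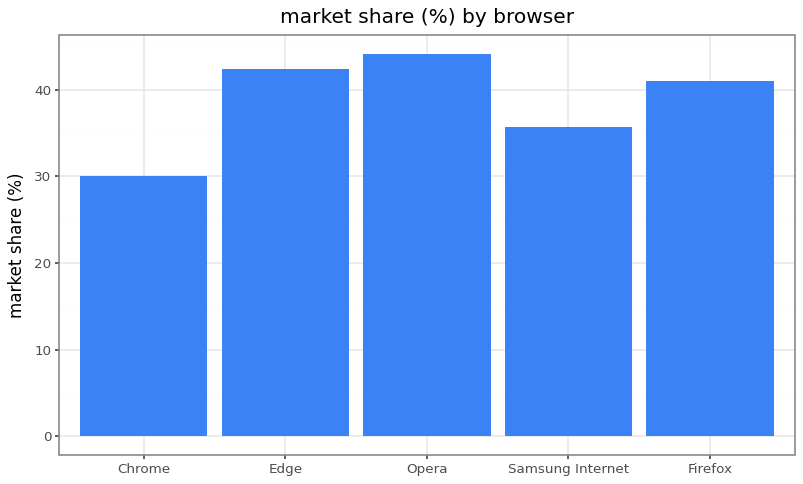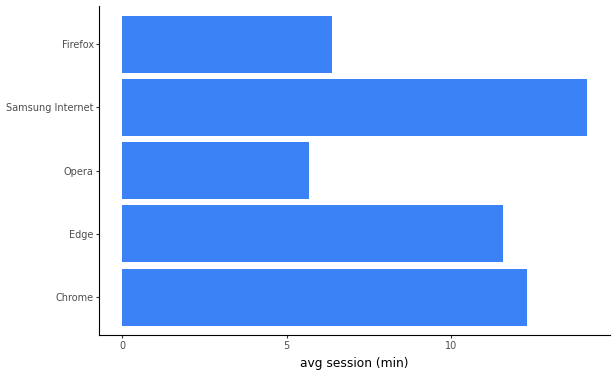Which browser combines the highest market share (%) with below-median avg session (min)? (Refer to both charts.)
Chart 2 median avg session (min) ≈ 12; below-median browsers: Opera, Firefox. Among those, Opera has the highest market share (%) (≈ 45).

Opera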